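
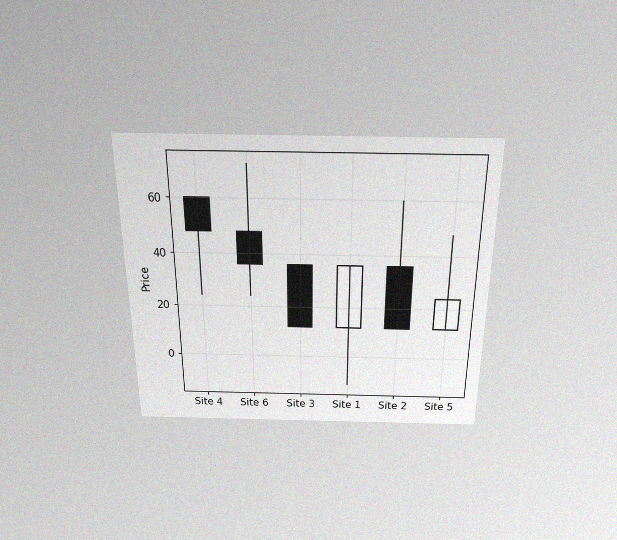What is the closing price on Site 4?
48

The chart is viewed slightly from above, with some photo noise. The Site 4 candle closes at 48.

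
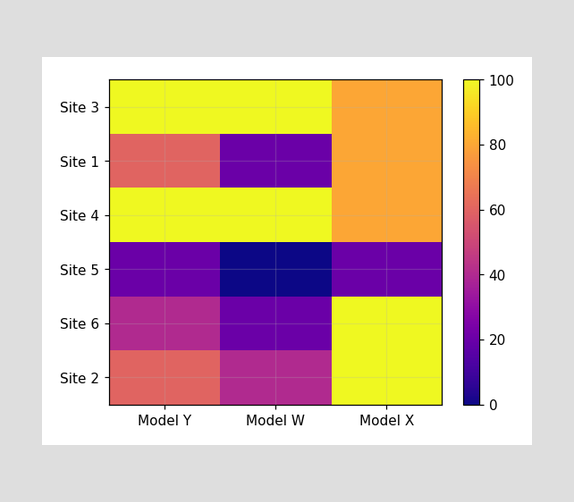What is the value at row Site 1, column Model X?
Matching cell (Site 1, Model X) against the colorbar gives 80.

80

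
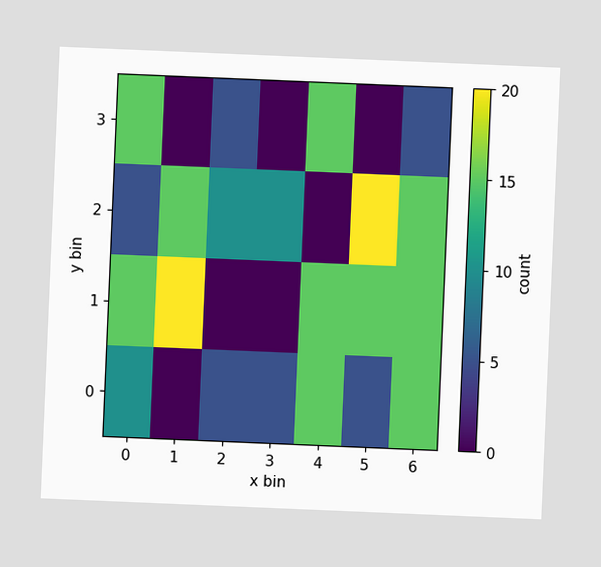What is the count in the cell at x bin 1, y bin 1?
The chart is tilted about 2° clockwise. Matching the cell (1, 1) against the colorbar gives 20.

20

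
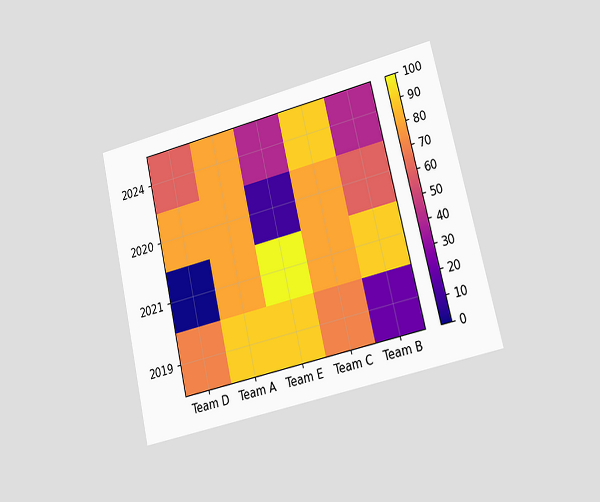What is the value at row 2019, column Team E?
90

The chart is tilted about 13° counter-clockwise and viewed slightly from the right. Matching cell (2019, Team E) against the colorbar gives 90.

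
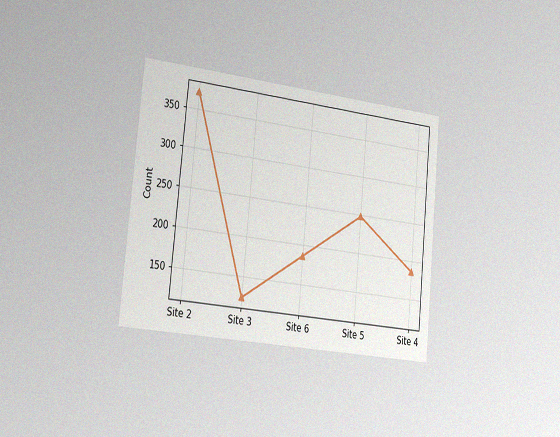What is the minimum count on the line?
The chart is tilted about 6° clockwise and viewed slightly from the left, with some photo noise. The lowest point is at Site 3, and reading across to the y-axis gives 124.

124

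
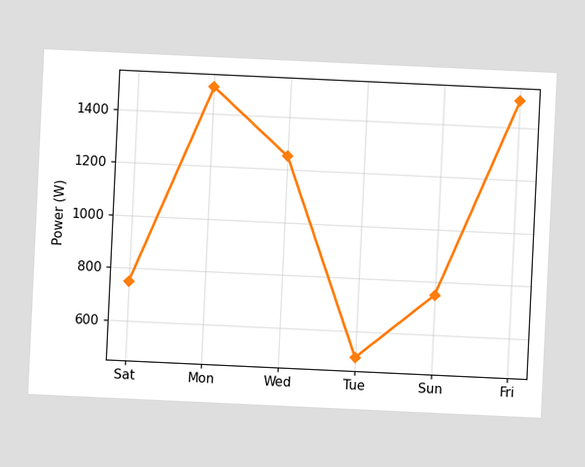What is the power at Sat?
The chart is tilted about 3° clockwise. At Sat, the line is at 750W.

750W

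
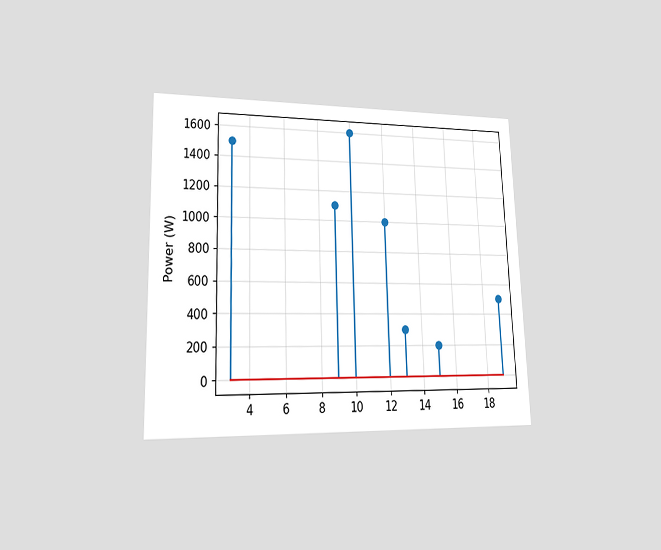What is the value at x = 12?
1000W

The chart is viewed at a slight angle. The stem at x=12 reaches 1000W.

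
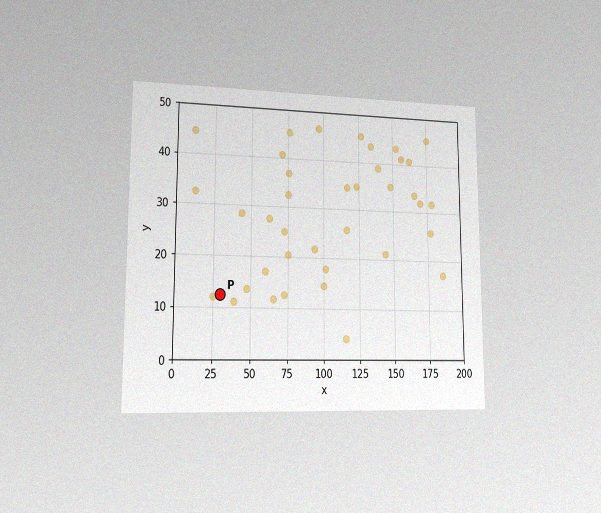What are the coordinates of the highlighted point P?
The chart is viewed slightly from the left, with some photo noise. Following the gridlines from P to each axis, P sits at (30, 12.5).

(30, 12.5)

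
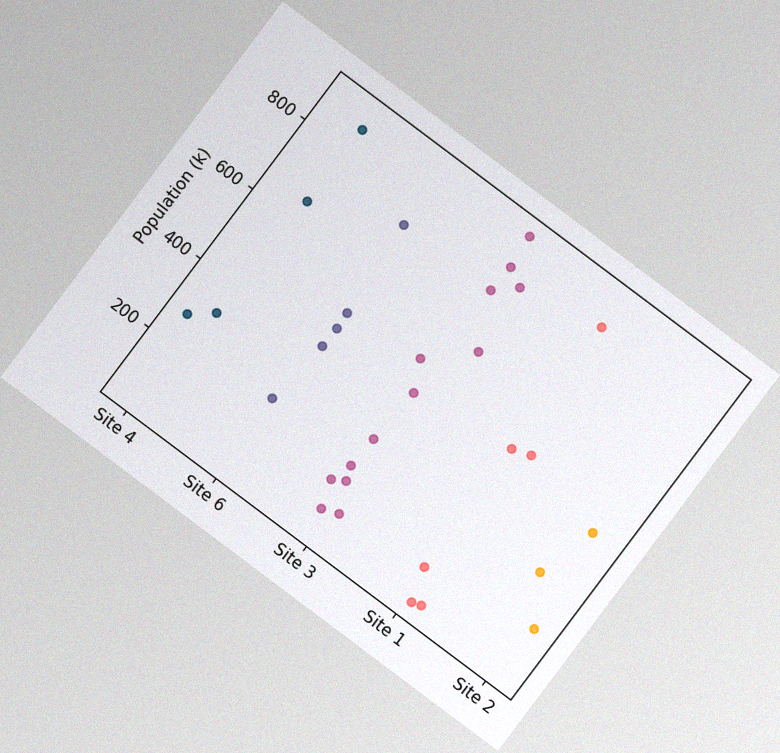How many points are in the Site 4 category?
4

The chart is tilted about 37° clockwise, with some photo noise. Counting the markers in the Site 4 column gives 4.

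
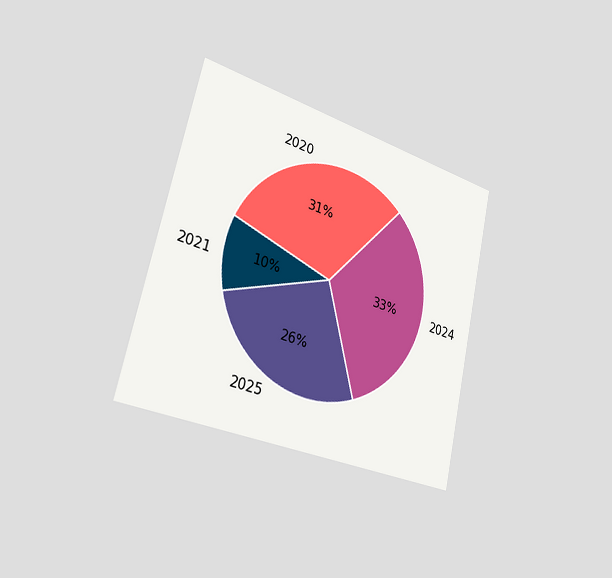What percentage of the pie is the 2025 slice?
The chart is tilted about 13° clockwise and viewed slightly from the left. The 2025 slice takes up 26% of the pie.

26%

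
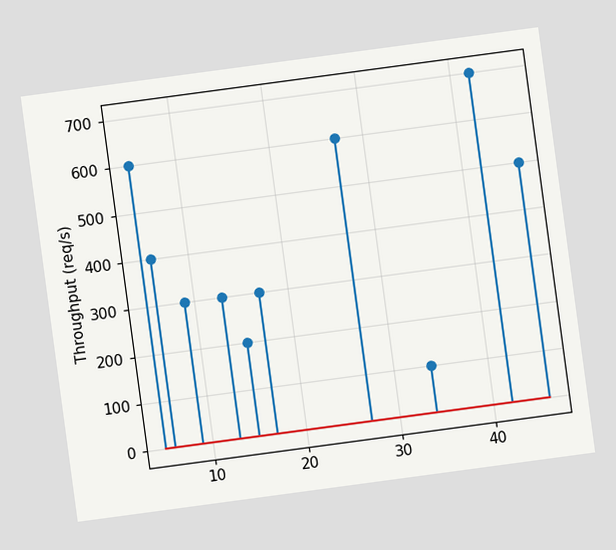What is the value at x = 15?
The chart is tilted about 8° counter-clockwise. The stem at x=15 reaches 200req/s.

200req/s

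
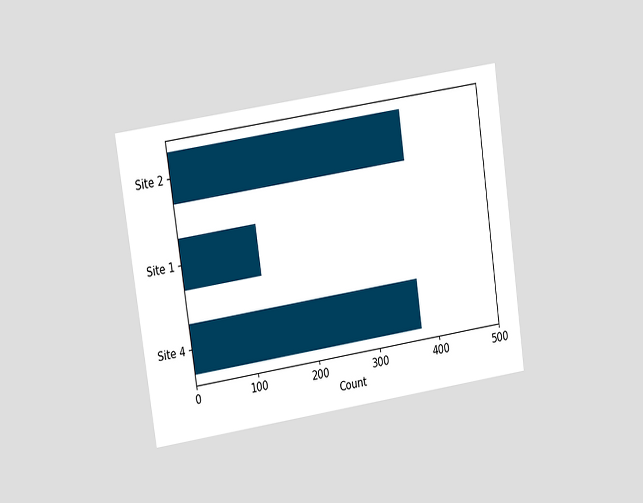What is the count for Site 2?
372

The chart is tilted about 8° counter-clockwise and viewed at a slight angle. Reading along the chart's x-axis, the Site 2 bar reaches 372.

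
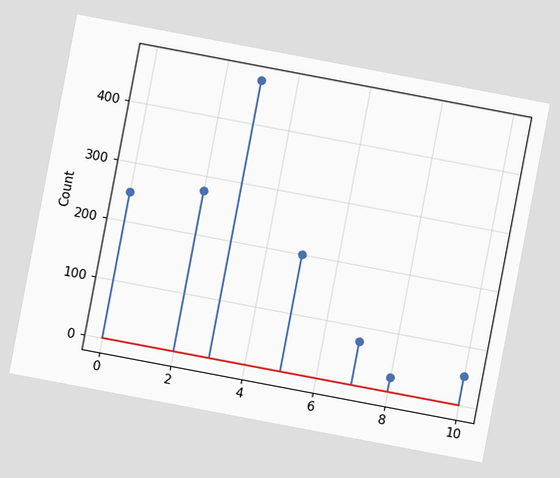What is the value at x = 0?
250

The chart is tilted about 11° clockwise. The stem at x=0 reaches 250.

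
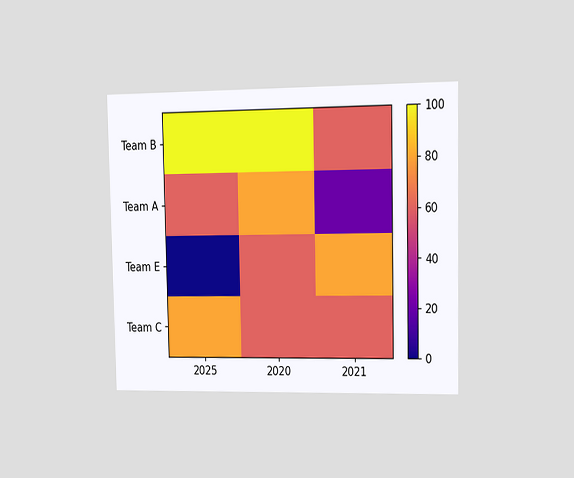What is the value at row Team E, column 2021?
The chart is viewed slightly from the right. Matching cell (Team E, 2021) against the colorbar gives 80.

80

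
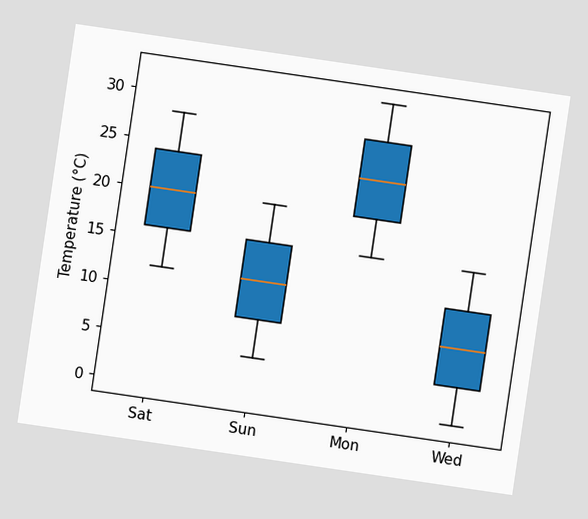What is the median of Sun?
The chart is tilted about 8° clockwise. The median line in the Sun box sits at 12°C.

12°C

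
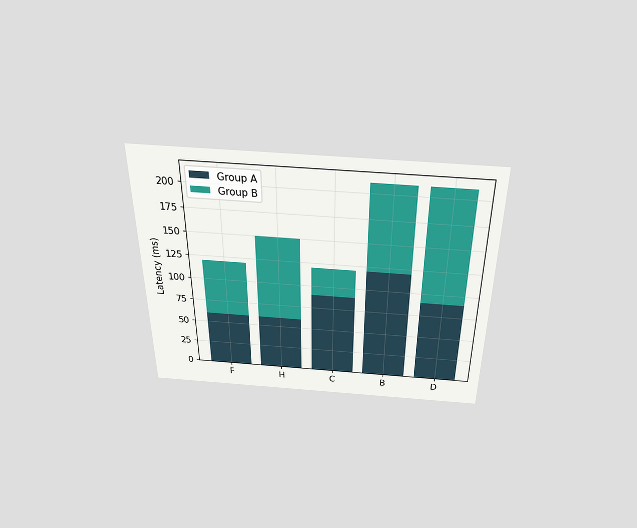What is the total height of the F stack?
The chart is viewed slightly from above. The F stack's top reaches 120ms on the y-axis.

120ms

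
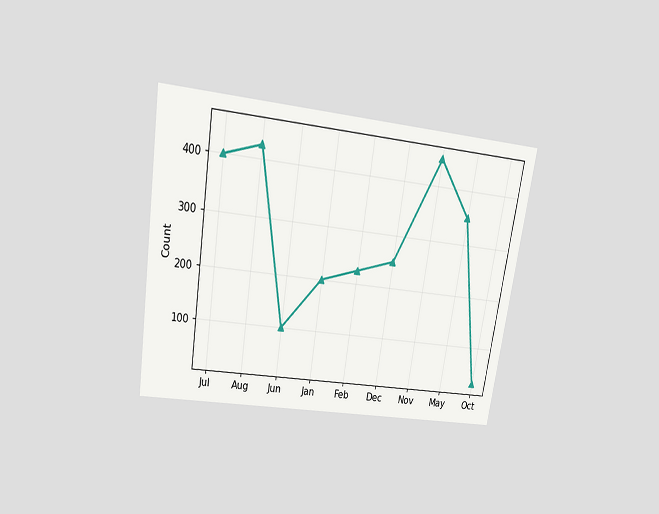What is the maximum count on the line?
The chart is tilted about 9° clockwise and viewed slightly from above. The highest point is at Nov, and reading across to the y-axis gives 450.

450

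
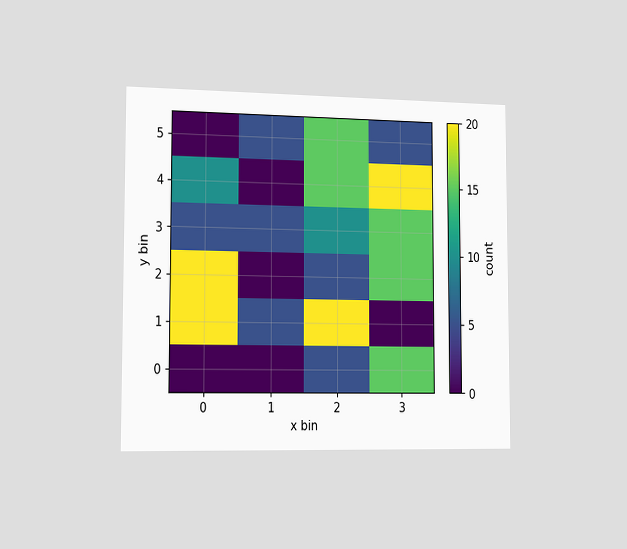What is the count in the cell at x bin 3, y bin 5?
The chart is viewed slightly from the left. Matching the cell (3, 5) against the colorbar gives 5.

5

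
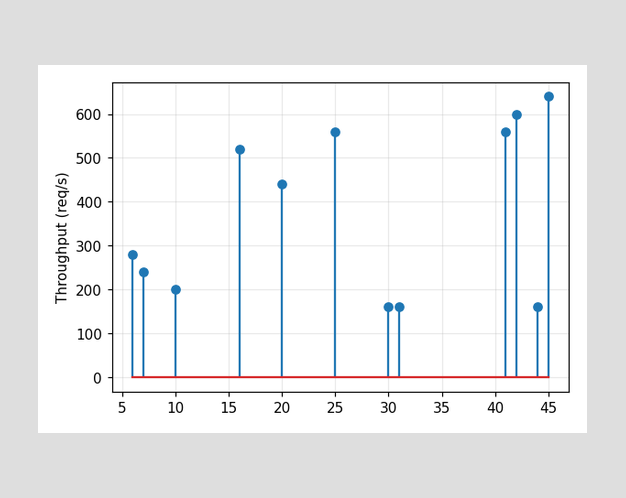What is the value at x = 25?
560req/s

The stem at x=25 reaches 560req/s.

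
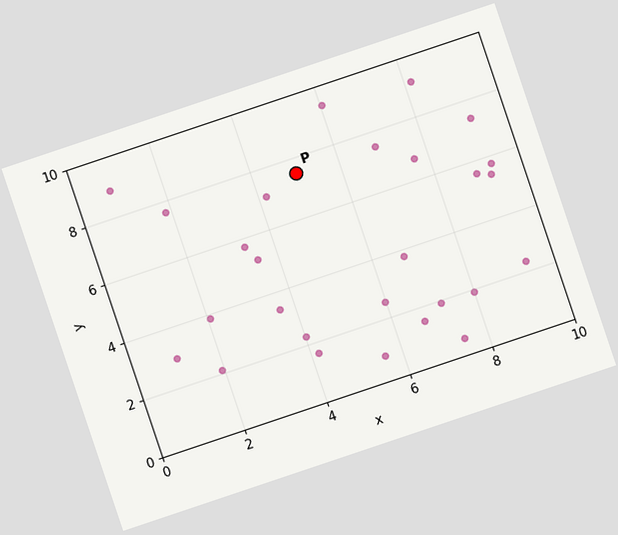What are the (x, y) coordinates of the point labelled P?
(5, 7.5)

The chart is tilted about 19° counter-clockwise. Following the gridlines from P to each axis, P sits at (5, 7.5).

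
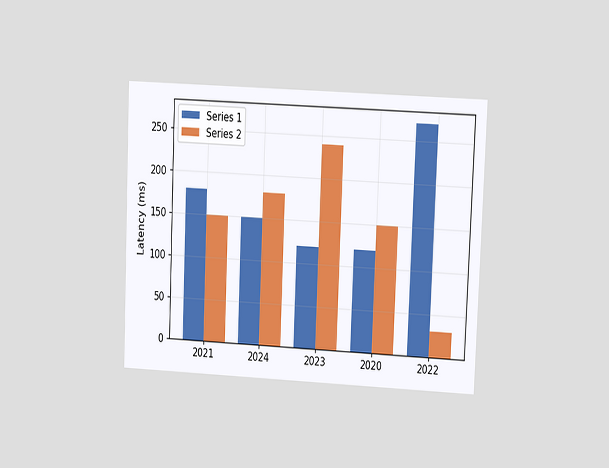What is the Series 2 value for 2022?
30ms

The chart is tilted about 2° clockwise and viewed at a slight angle. The Series 2 bar at 2022 reaches 30ms on the y-axis.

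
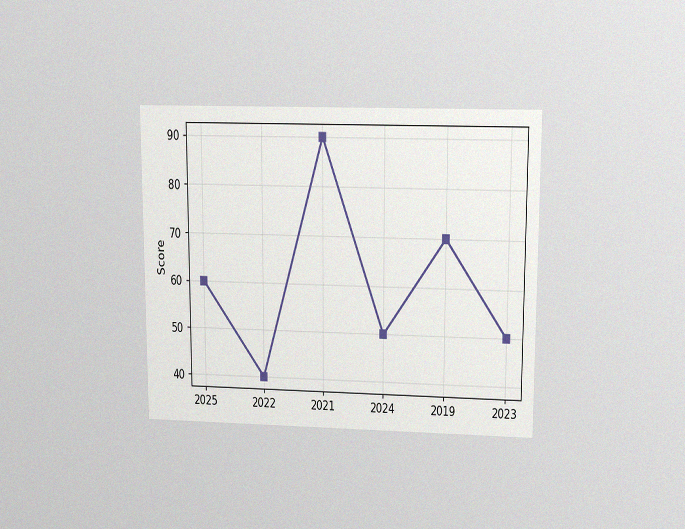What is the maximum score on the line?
The chart is viewed slightly from above, with some photo noise. The highest point is at 2021, and reading across to the y-axis gives 90.

90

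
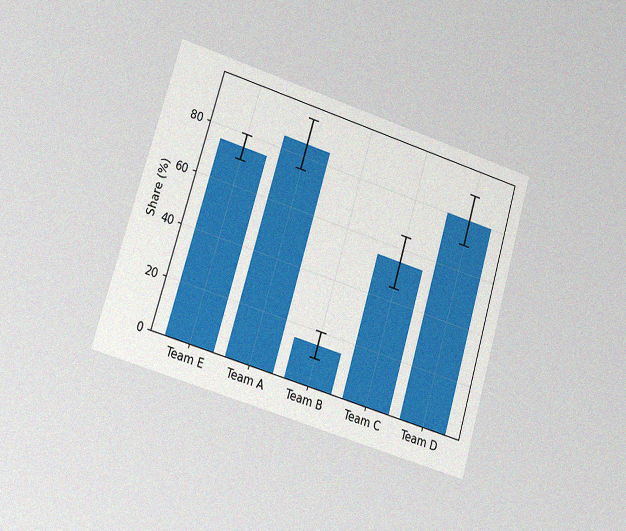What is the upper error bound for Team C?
The chart is tilted about 17° clockwise and viewed at a slight angle, with some photo noise. The Team C bar's upper whisker reaches 65%.

65%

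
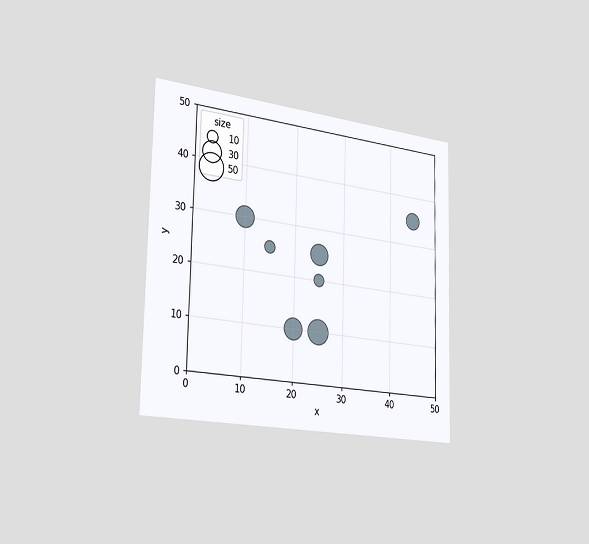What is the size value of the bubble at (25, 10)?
40

The chart is viewed slightly from the left. Matching the bubble at (25, 10) against the size legend gives 40.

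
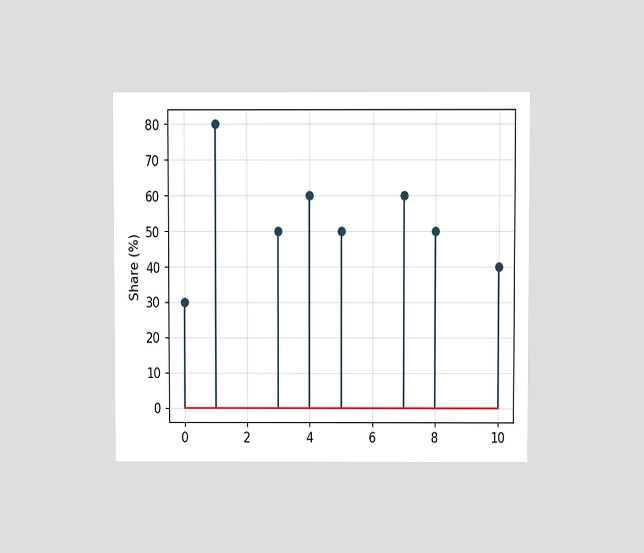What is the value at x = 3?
The chart is viewed at a slight angle. The stem at x=3 reaches 50%.

50%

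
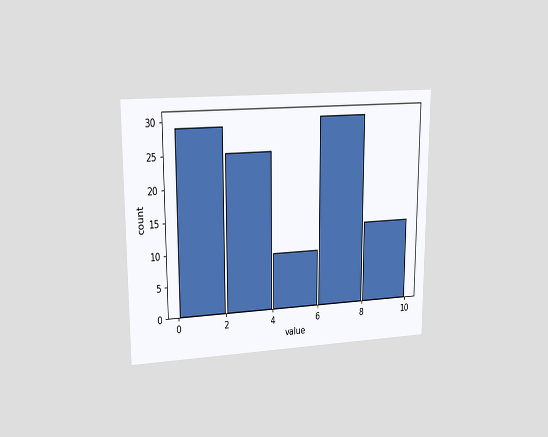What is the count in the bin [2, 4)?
25

The chart is viewed at a slight angle. The [2, 4) bin has height 25.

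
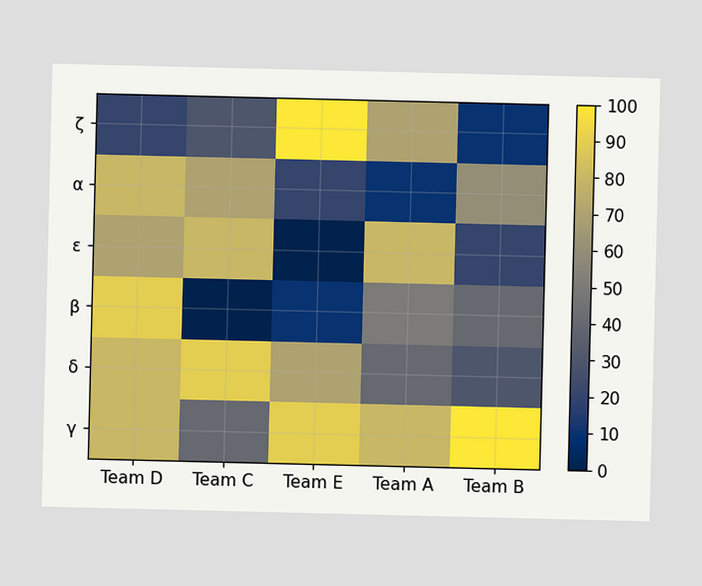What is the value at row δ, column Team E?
Matching cell (δ, Team E) against the colorbar gives 70.

70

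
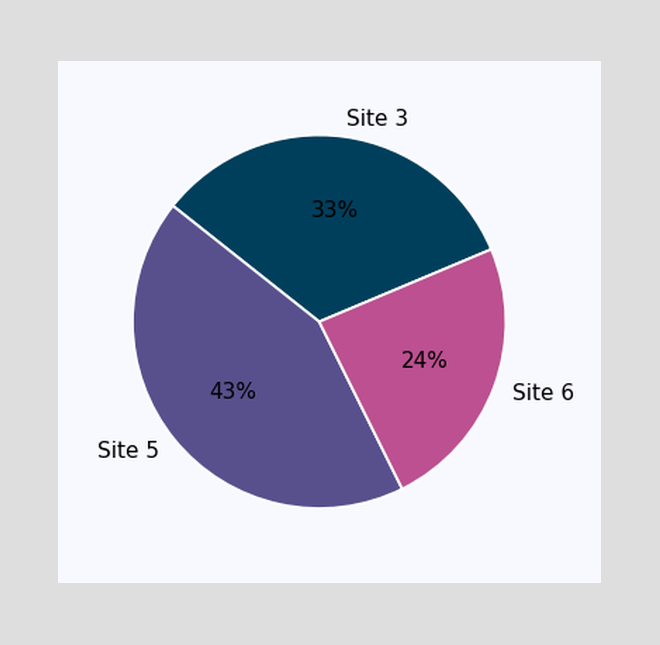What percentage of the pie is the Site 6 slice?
The Site 6 slice takes up 24% of the pie.

24%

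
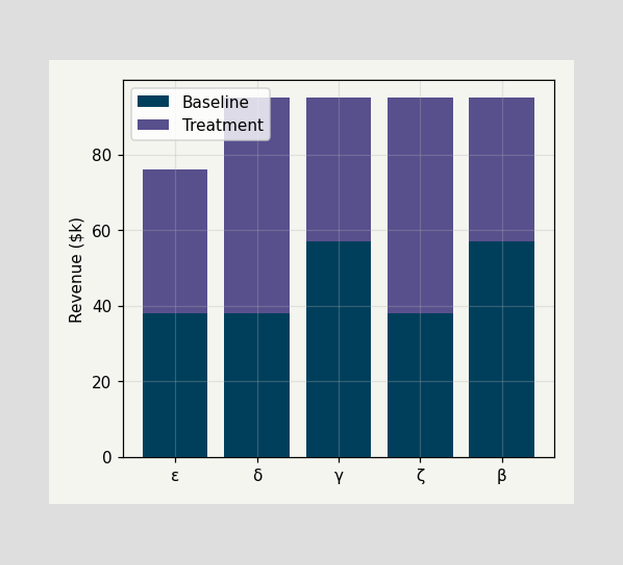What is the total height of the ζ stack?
The ζ stack's top reaches $95k on the y-axis.

$95k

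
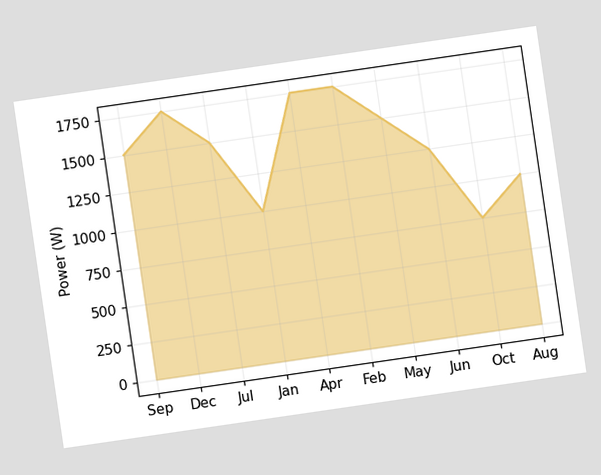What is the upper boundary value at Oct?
The chart is tilted about 8° counter-clockwise. At Oct the upper boundary is at 750W.

750W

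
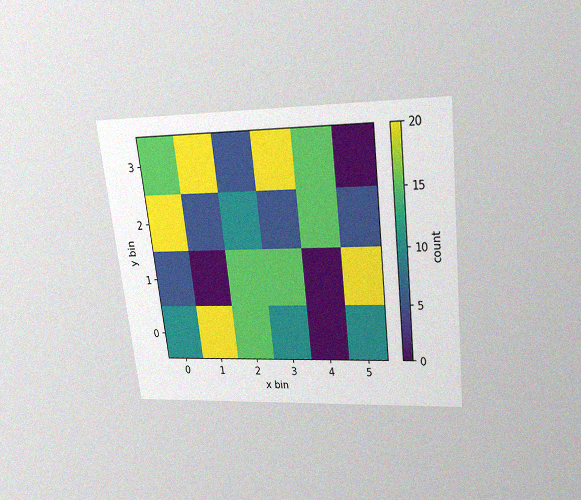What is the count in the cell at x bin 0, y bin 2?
20

The chart is tilted about 7° counter-clockwise and viewed slightly from above, with some photo noise. Matching the cell (0, 2) against the colorbar gives 20.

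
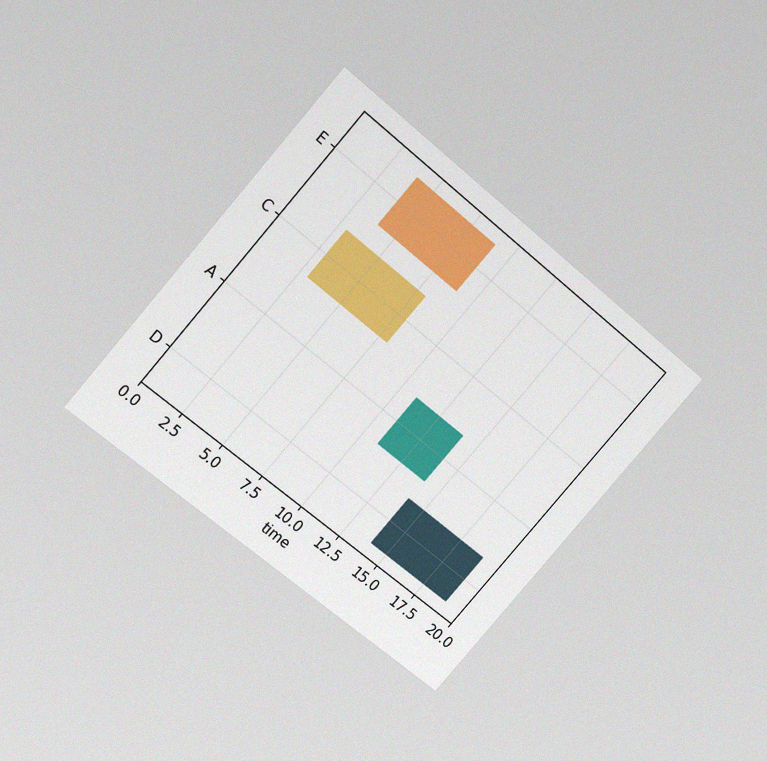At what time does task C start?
The chart is tilted about 41° clockwise and viewed slightly from above, with some photo noise. The C bar begins at t=3.

3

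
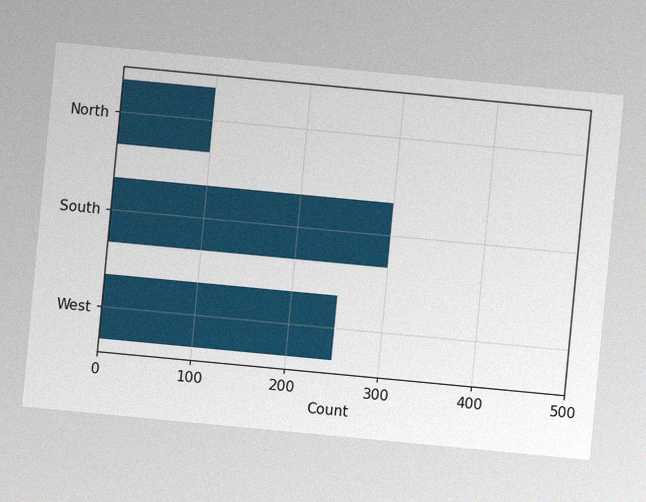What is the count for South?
300

The chart is tilted about 5° clockwise, with some photo noise. Reading along the chart's x-axis, the South bar reaches 300.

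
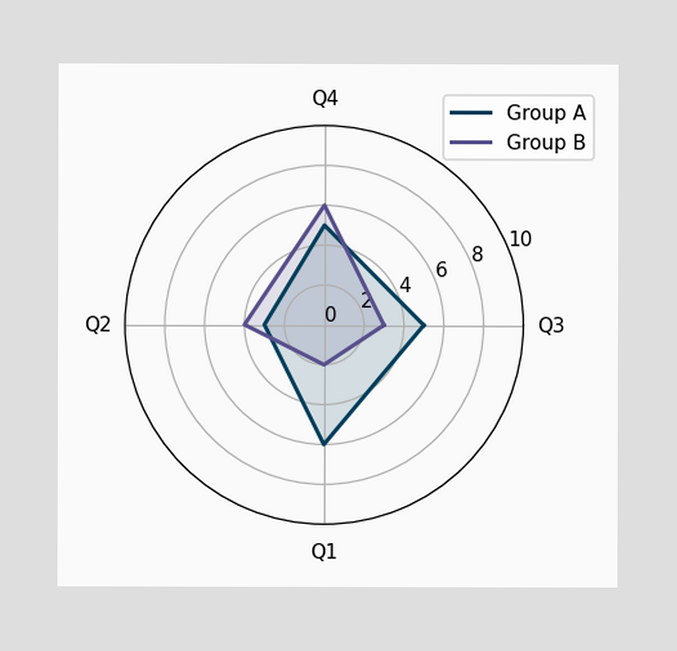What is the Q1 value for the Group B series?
On the Q1 axis, Group B reaches 2.

2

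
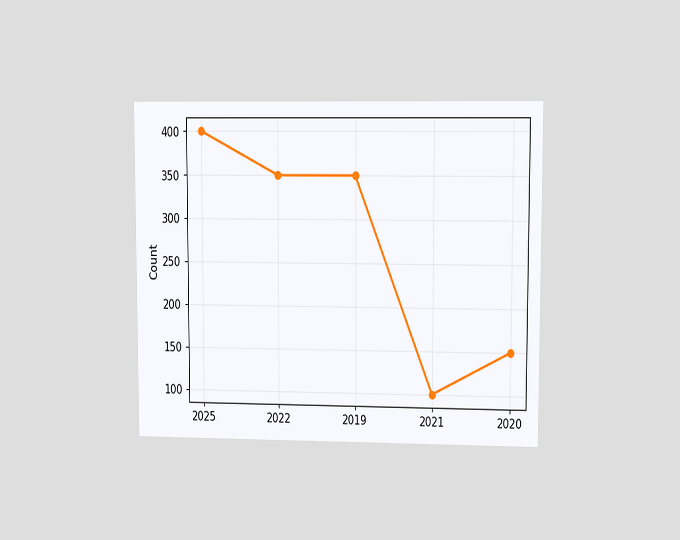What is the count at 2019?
The chart is viewed at a slight angle. At 2019, the line is at 350.

350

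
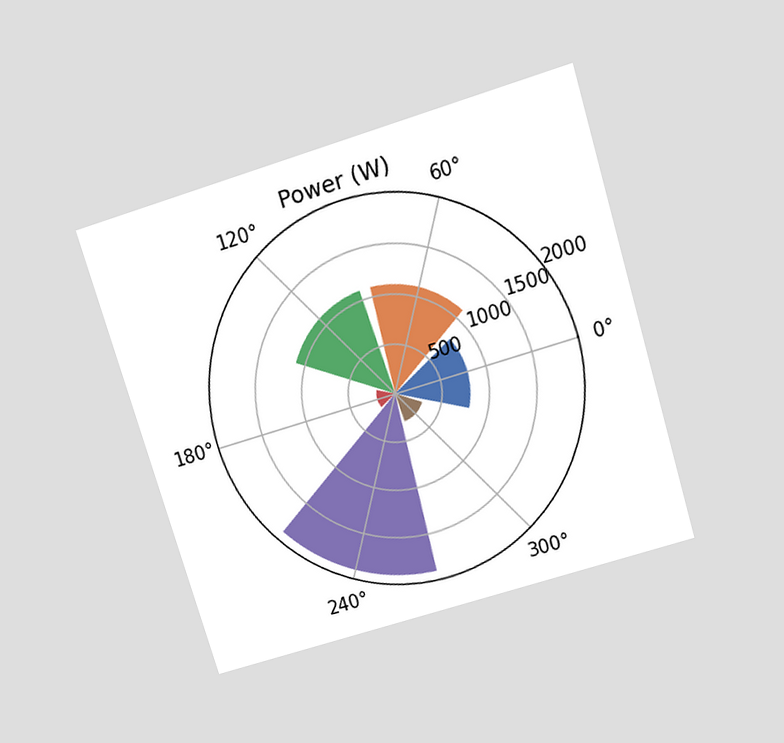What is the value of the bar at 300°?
The chart is tilted about 17° counter-clockwise and viewed slightly from above. The bar at 300° reaches 300W on the radial axis.

300W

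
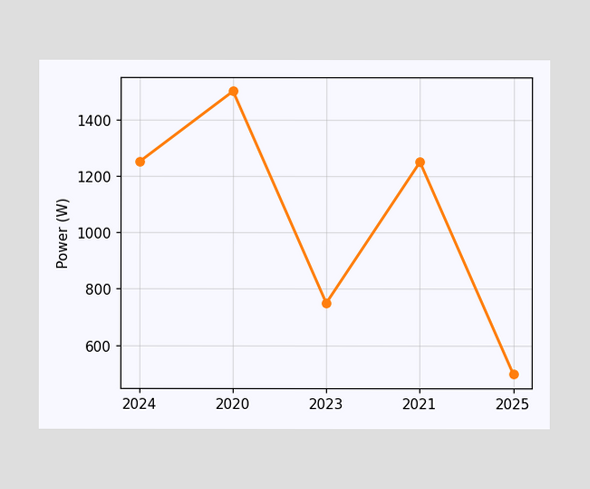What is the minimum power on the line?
The lowest point is at 2025, and reading across to the y-axis gives 500W.

500W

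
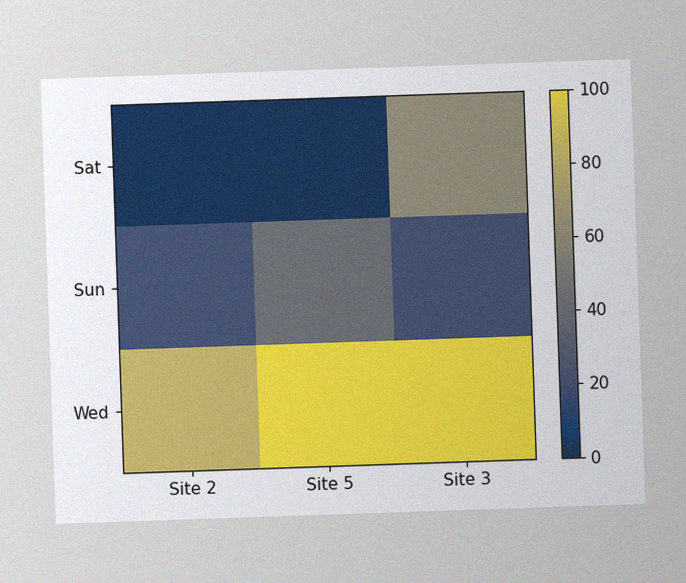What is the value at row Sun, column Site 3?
20

The image has some photo noise and uneven lighting. Matching cell (Sun, Site 3) against the colorbar gives 20.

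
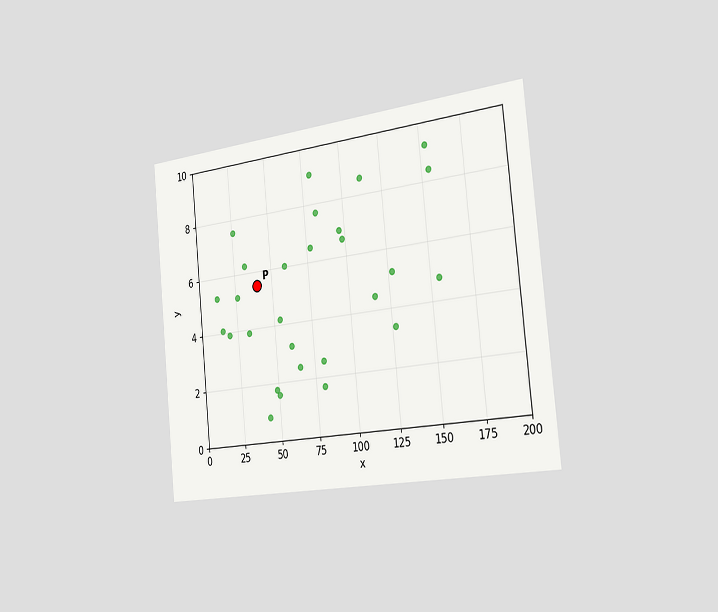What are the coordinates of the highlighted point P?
The chart is tilted about 6° counter-clockwise and viewed slightly from the right. Following the gridlines from P to each axis, P sits at (40, 5.5).

(40, 5.5)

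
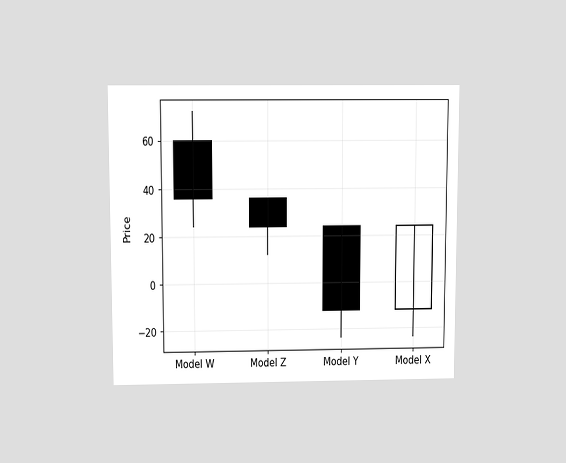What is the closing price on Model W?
36

The chart is viewed slightly from above. The Model W candle closes at 36.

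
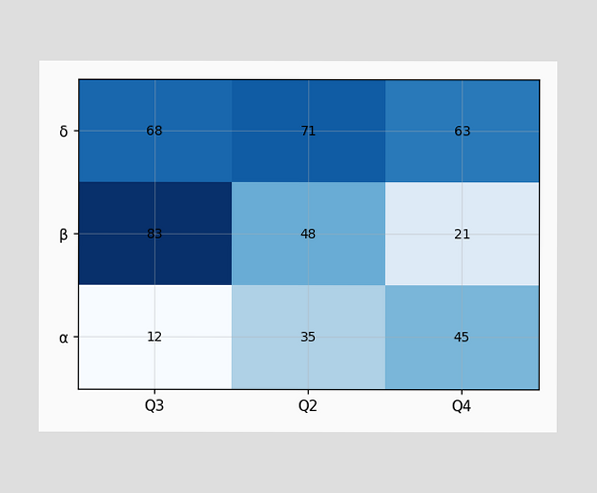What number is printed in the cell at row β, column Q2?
The (β, Q2) cell reads 48.

48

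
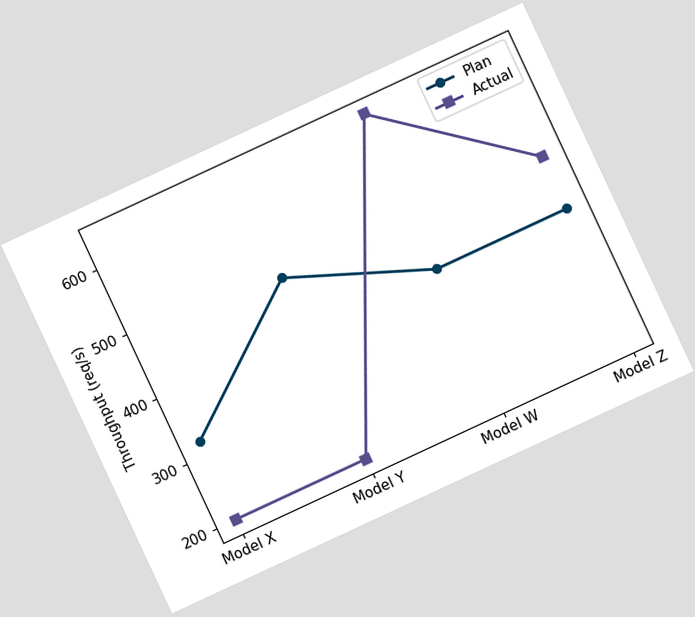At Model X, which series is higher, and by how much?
Plan, by 120req/s

The chart is tilted about 25° counter-clockwise. At Model X, Plan sits above the other line by 120req/s.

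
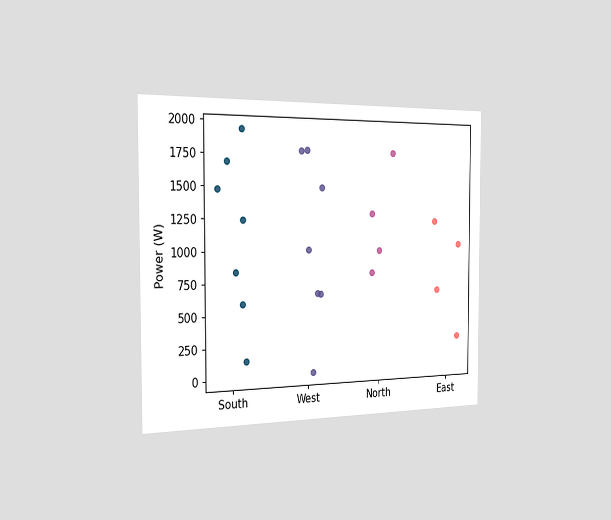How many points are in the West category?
7

The chart is viewed slightly from the left. Counting the markers in the West column gives 7.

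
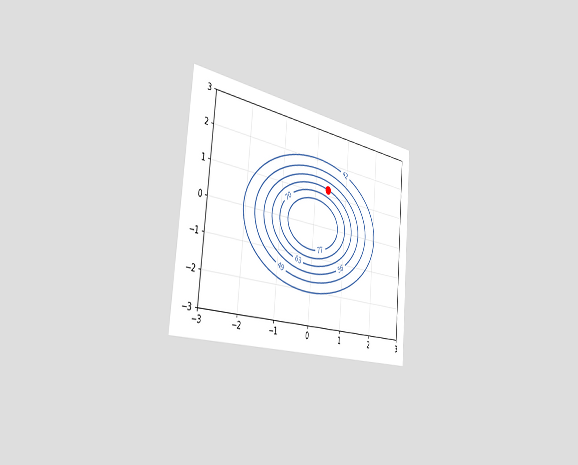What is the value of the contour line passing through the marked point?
The chart is tilted about 5° clockwise and viewed slightly from the left. The marked point sits on the contour labelled 63.

63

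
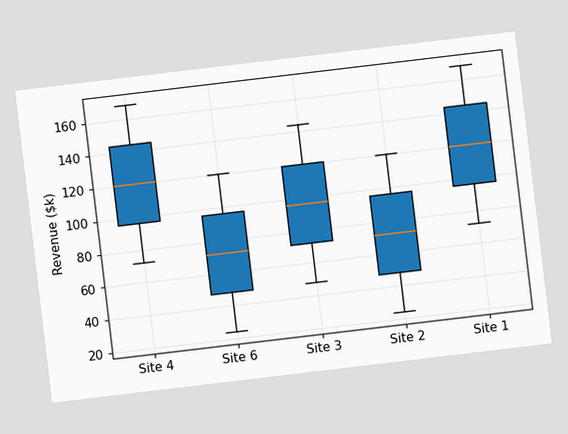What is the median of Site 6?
$72k

The chart is tilted about 7° counter-clockwise. The median line in the Site 6 box sits at $72k.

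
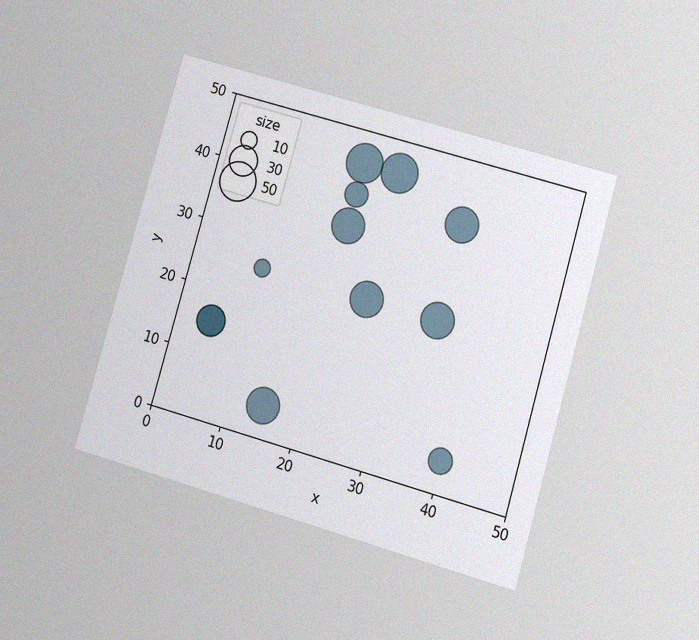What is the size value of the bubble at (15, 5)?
40

The chart is tilted about 16° clockwise and viewed at a slight angle, with some photo noise. Matching the bubble at (15, 5) against the size legend gives 40.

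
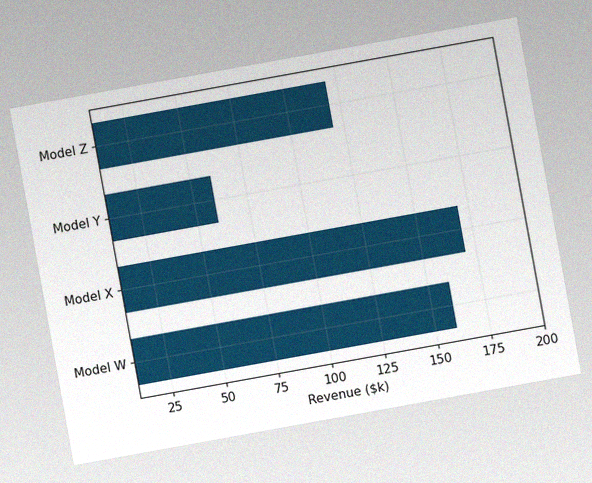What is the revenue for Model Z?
$120k

The chart is tilted about 10° counter-clockwise, with some photo noise. Reading along the chart's x-axis, the Model Z bar reaches $120k.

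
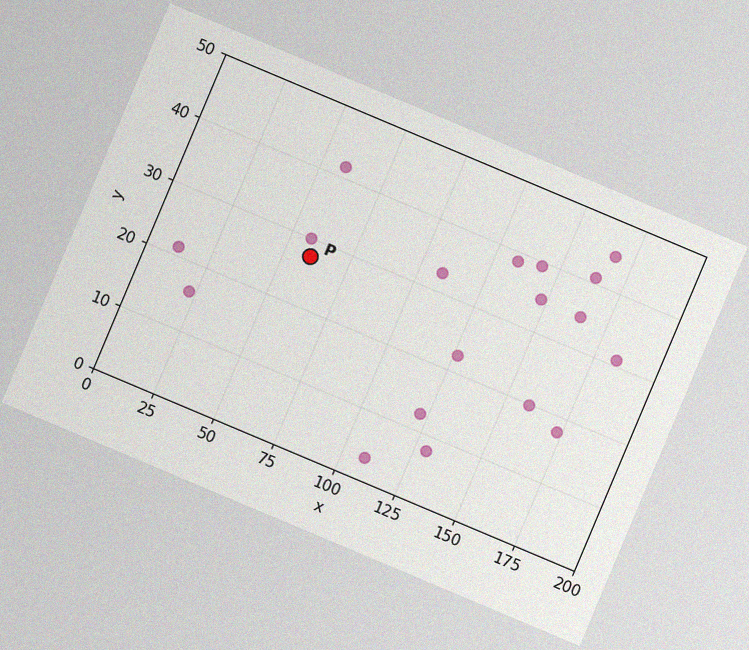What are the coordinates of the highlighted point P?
(60, 27.5)

The chart is tilted about 23° clockwise, with some photo noise. Following the gridlines from P to each axis, P sits at (60, 27.5).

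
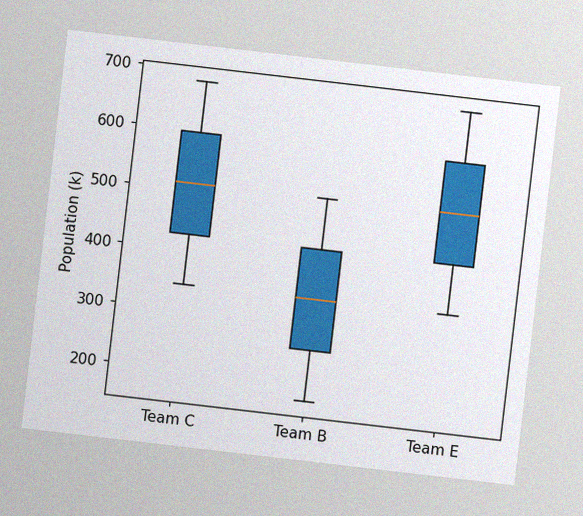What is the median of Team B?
340k

The chart is tilted about 7° clockwise, with some photo noise. The median line in the Team B box sits at 340k.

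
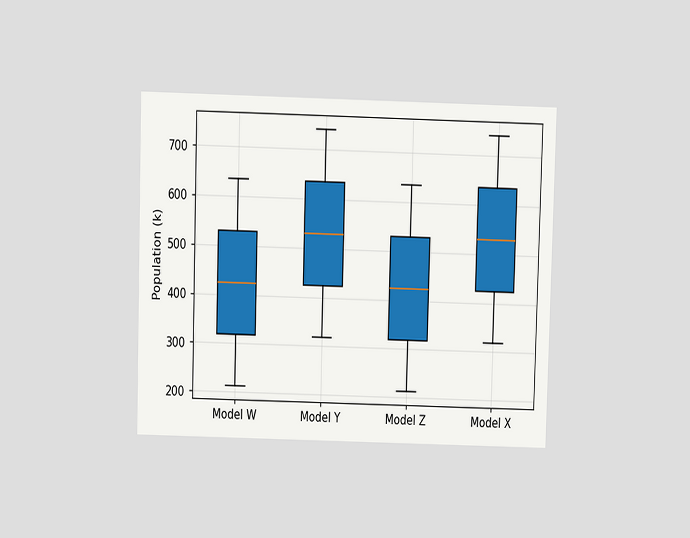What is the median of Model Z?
424k

The chart is viewed slightly from above. The median line in the Model Z box sits at 424k.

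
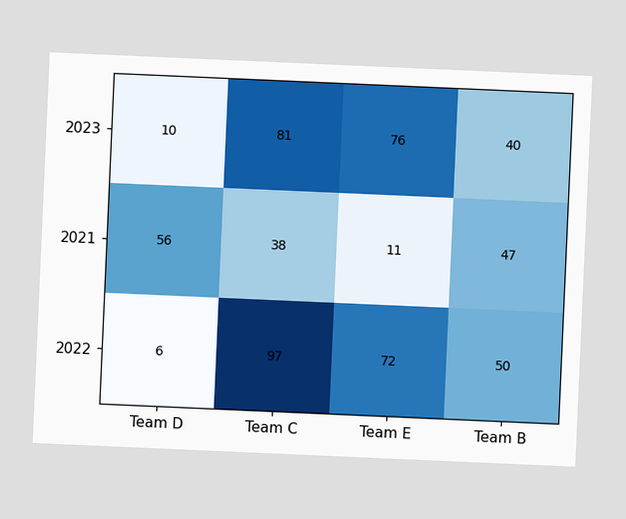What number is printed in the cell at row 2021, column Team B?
47

The chart is tilted about 3° clockwise. The (2021, Team B) cell reads 47.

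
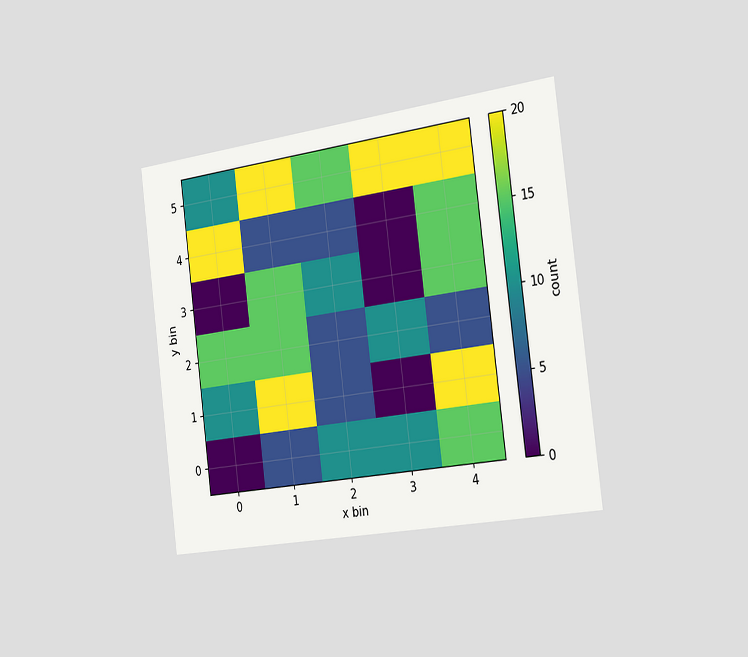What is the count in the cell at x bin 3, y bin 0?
The chart is tilted about 7° counter-clockwise and viewed slightly from the right. Matching the cell (3, 0) against the colorbar gives 10.

10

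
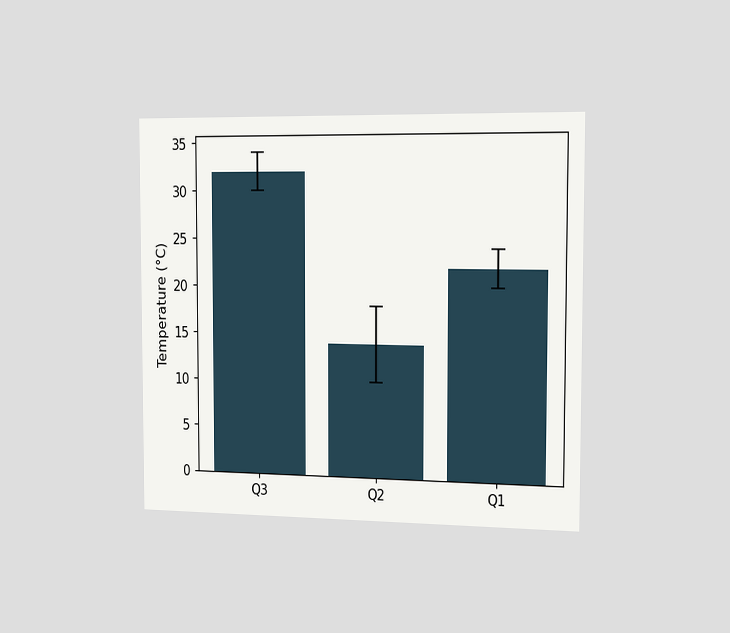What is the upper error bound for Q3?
The chart is viewed slightly from the right. The Q3 bar's upper whisker reaches 34°C.

34°C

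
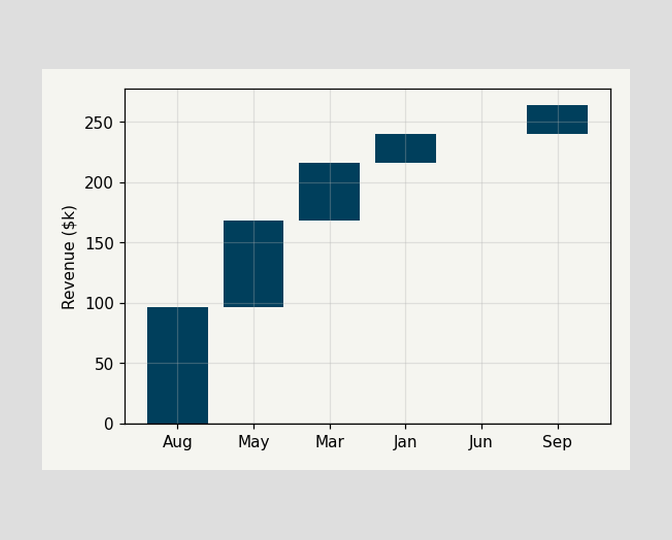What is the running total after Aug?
After Aug the running total reaches $96k.

$96k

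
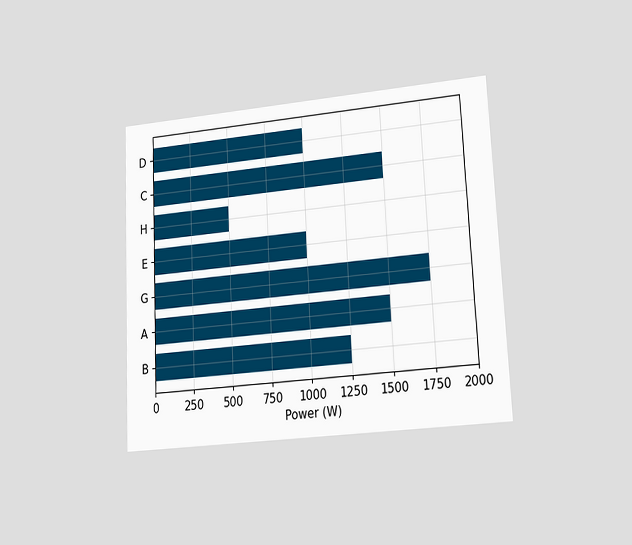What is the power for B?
1250W

The chart is tilted about 3° counter-clockwise and viewed at a slight angle. Reading along the chart's x-axis, the B bar reaches 1250W.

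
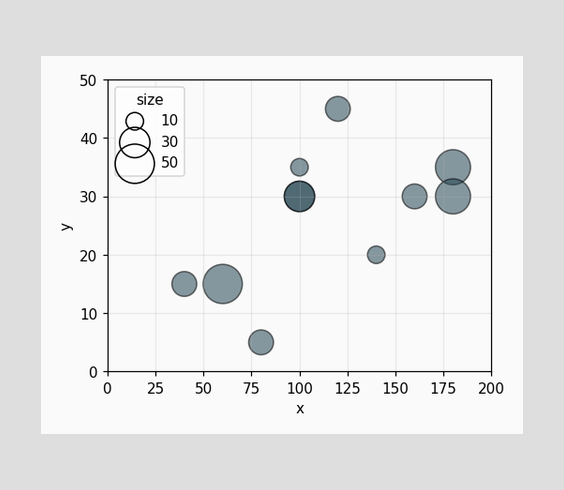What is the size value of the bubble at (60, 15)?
50

Matching the bubble at (60, 15) against the size legend gives 50.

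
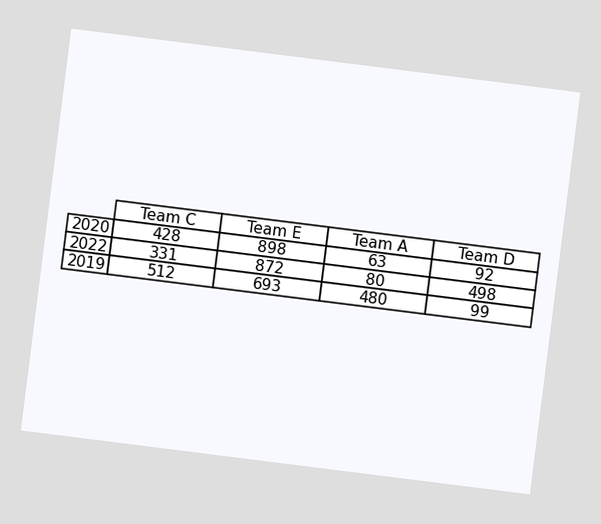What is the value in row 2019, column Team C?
512

The chart is tilted about 7° clockwise. The (2019, Team C) cell reads 512.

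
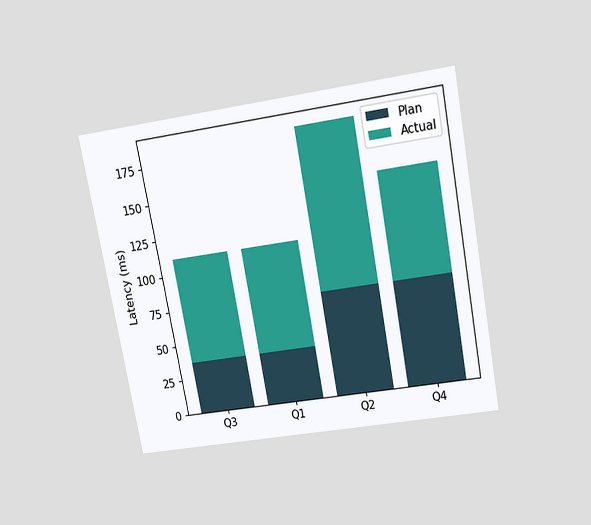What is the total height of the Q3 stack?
111ms

The chart is tilted about 10° counter-clockwise and viewed slightly from above. The Q3 stack's top reaches 111ms on the y-axis.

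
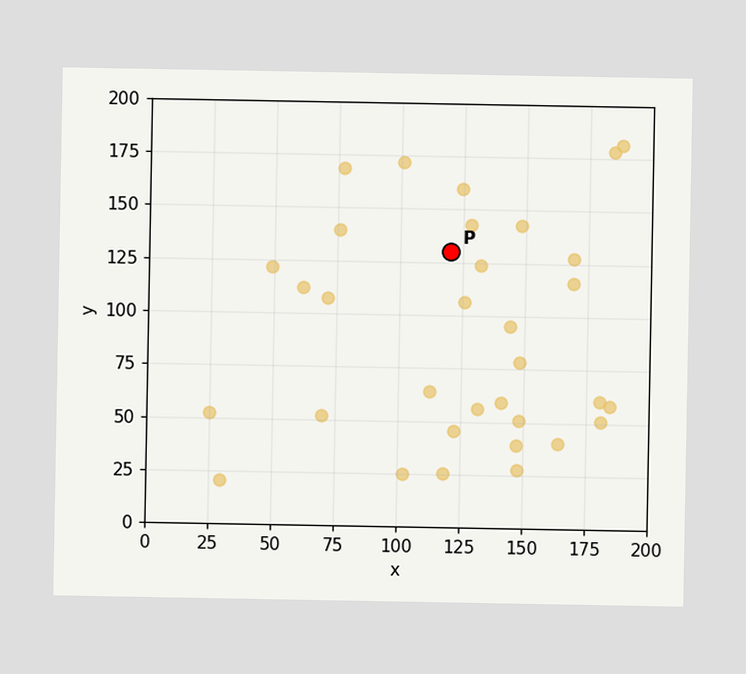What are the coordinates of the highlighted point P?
(120, 130)

Following the gridlines from P to each axis, P sits at (120, 130).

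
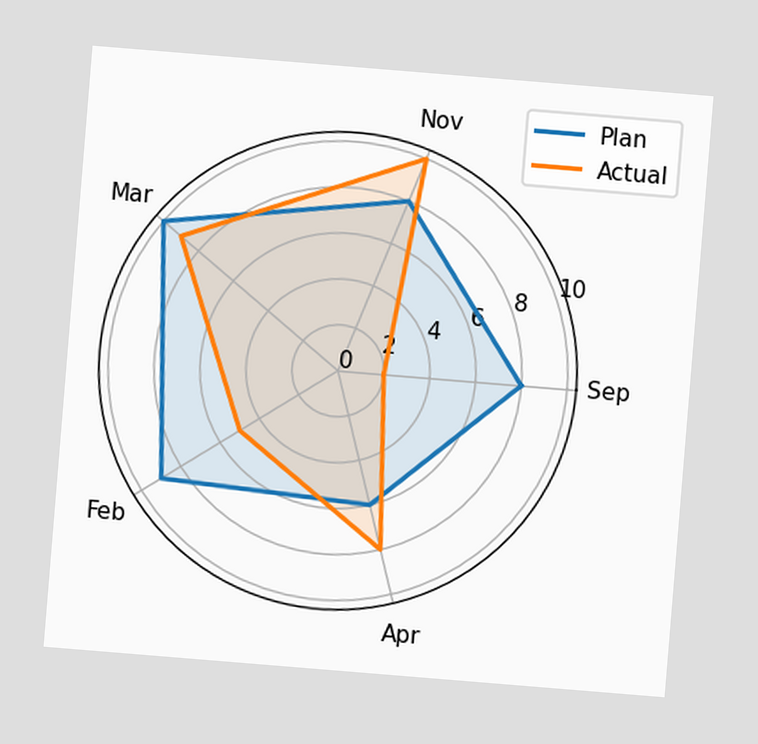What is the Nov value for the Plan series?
8

The chart is tilted about 5° clockwise. On the Nov axis, Plan reaches 8.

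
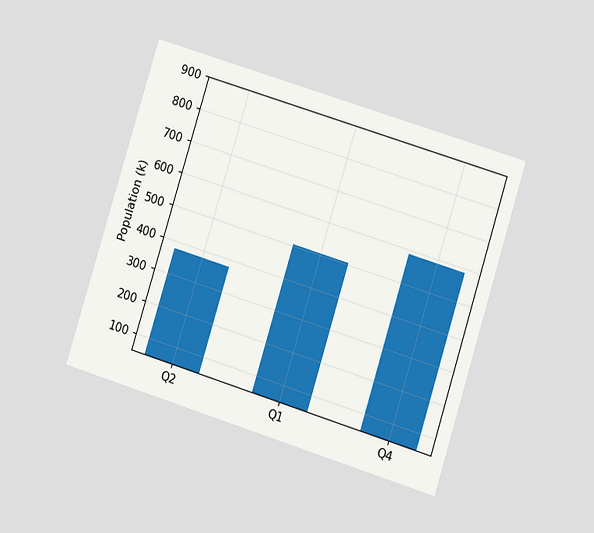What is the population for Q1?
504k

The chart is tilted about 17° clockwise and viewed at a slight angle. Reading along the chart's y-axis, the Q1 bar reaches 504k.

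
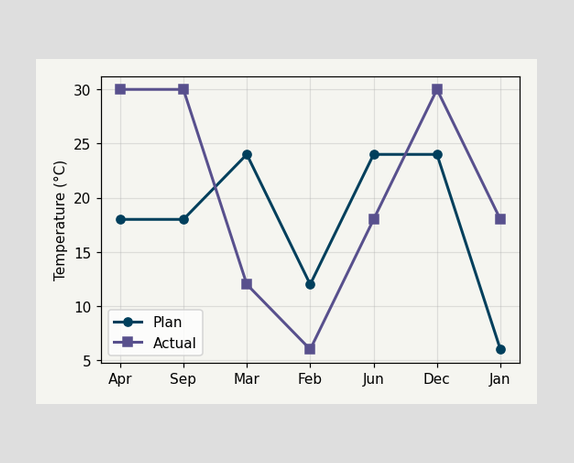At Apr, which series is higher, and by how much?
Actual, by 12°C

At Apr, Actual sits above the other line by 12°C.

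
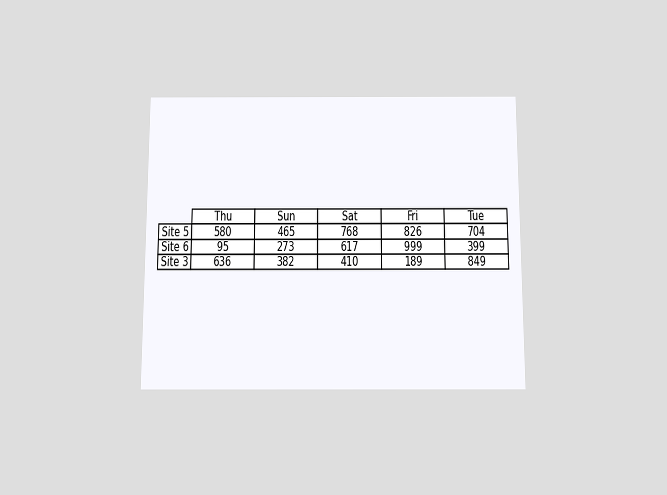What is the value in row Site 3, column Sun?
The chart is viewed slightly from below. The (Site 3, Sun) cell reads 382.

382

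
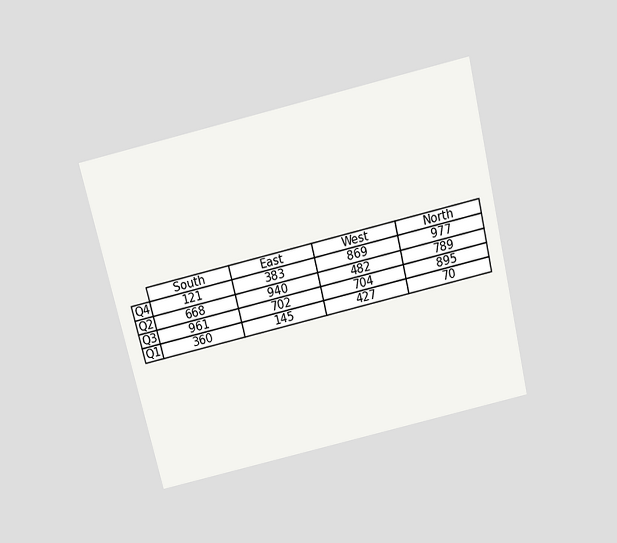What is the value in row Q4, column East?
383

The chart is tilted about 13° counter-clockwise and viewed slightly from above. The (Q4, East) cell reads 383.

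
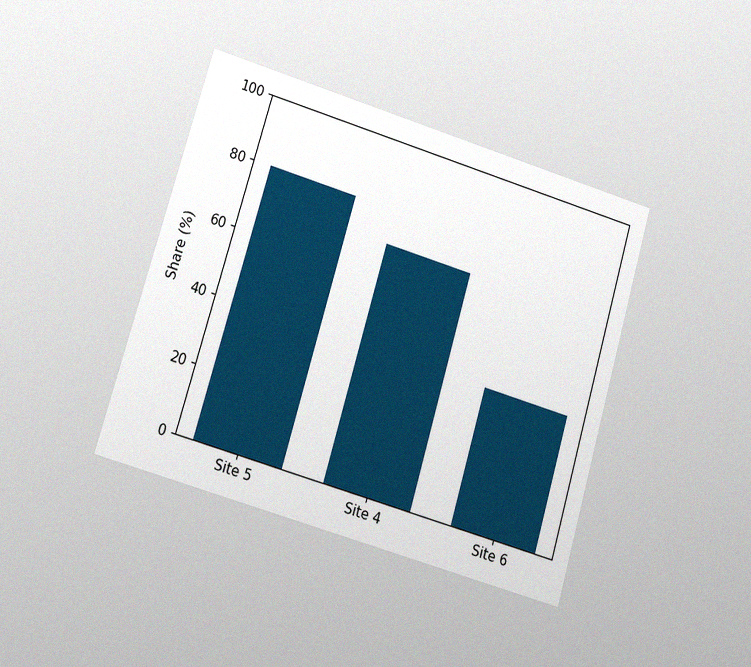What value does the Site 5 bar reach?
80%

The chart is tilted about 16° clockwise and viewed at a slight angle, with some photo noise. Reading along the chart's y-axis, the Site 5 bar reaches 80%.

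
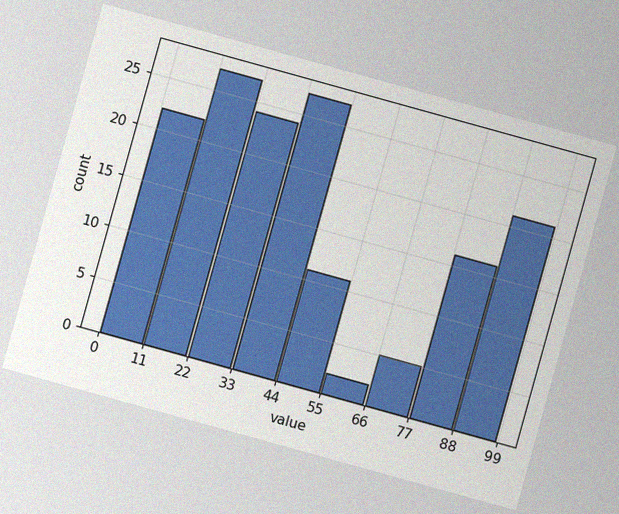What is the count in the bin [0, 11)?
The chart is tilted about 16° clockwise, with some photo noise. The [0, 11) bin has height 22.

22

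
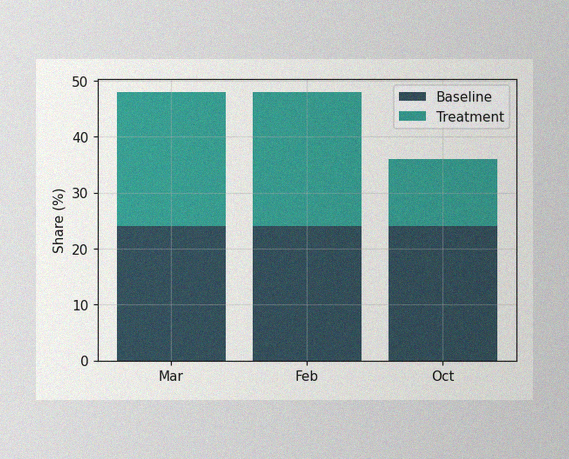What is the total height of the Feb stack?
The image has some photo noise and uneven lighting. The Feb stack's top reaches 48% on the y-axis.

48%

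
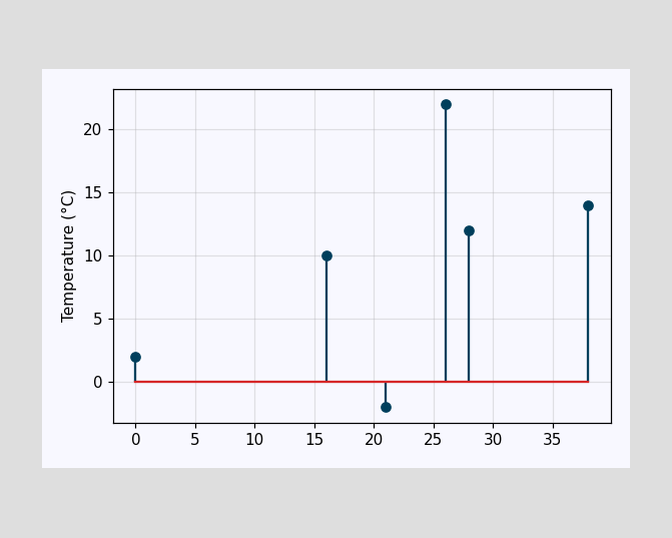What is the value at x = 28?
12°C

The stem at x=28 reaches 12°C.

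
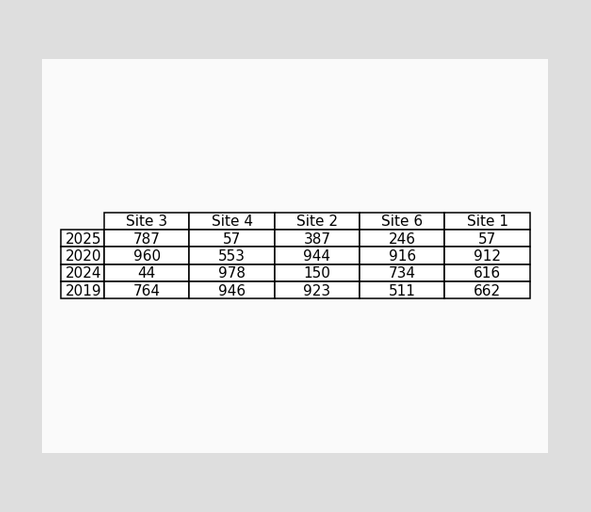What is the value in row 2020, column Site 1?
The (2020, Site 1) cell reads 912.

912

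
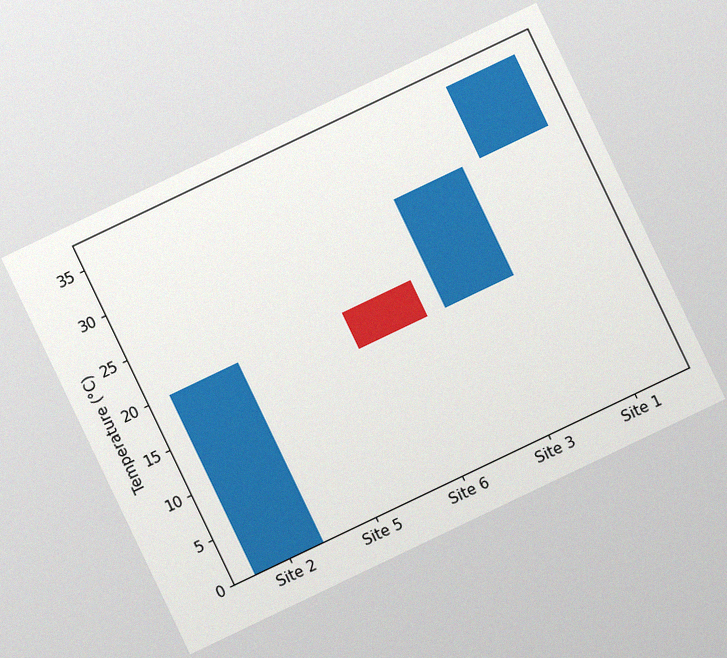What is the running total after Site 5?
20°C

The chart is tilted about 26° counter-clockwise, with some photo noise. After Site 5 the running total reaches 20°C.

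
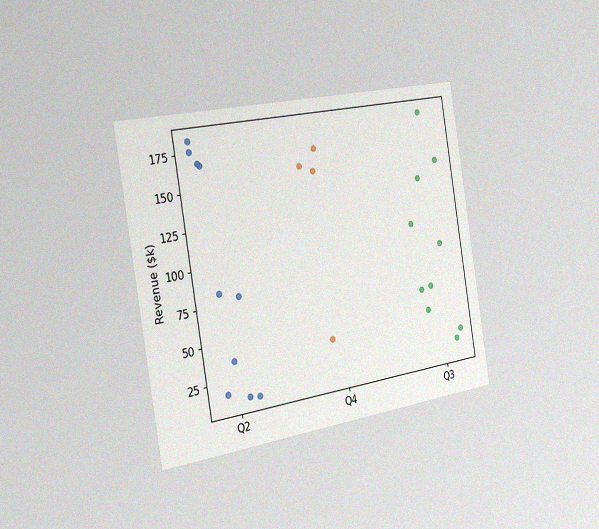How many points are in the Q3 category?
The chart is tilted about 9° counter-clockwise and viewed slightly from the left, with some photo noise. Counting the markers in the Q3 column gives 10.

10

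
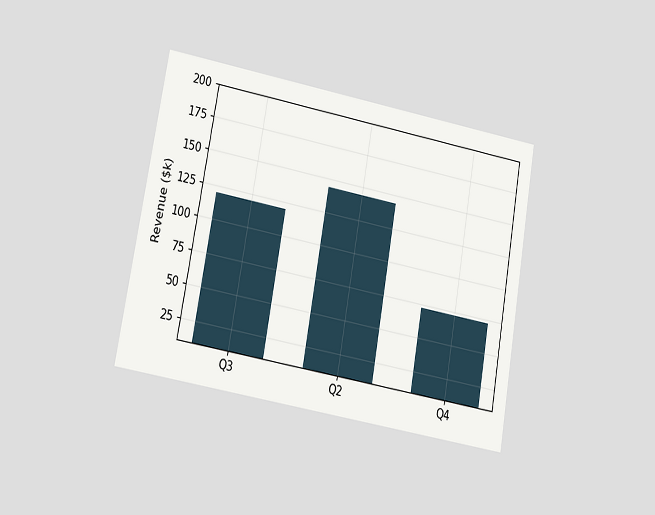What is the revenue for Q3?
$120k

The chart is tilted about 10° clockwise and viewed at a slight angle. Reading along the chart's y-axis, the Q3 bar reaches $120k.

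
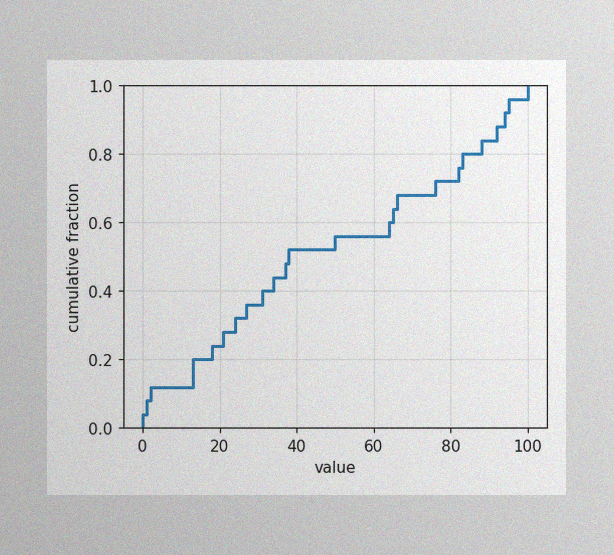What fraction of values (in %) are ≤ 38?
The image has some photo noise and uneven lighting. At x=38 the ECDF step is at 52%.

52%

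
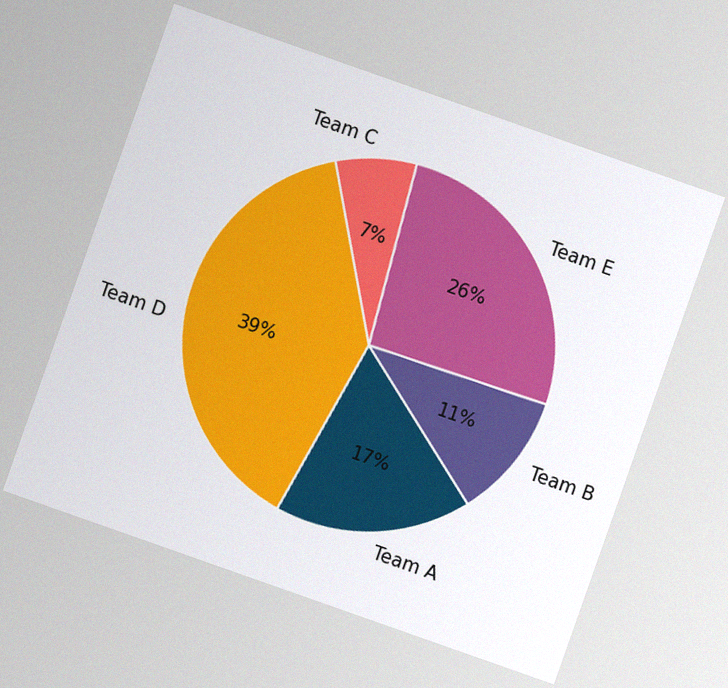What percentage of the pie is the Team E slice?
The chart is tilted about 19° clockwise, with some photo noise. The Team E slice takes up 26% of the pie.

26%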